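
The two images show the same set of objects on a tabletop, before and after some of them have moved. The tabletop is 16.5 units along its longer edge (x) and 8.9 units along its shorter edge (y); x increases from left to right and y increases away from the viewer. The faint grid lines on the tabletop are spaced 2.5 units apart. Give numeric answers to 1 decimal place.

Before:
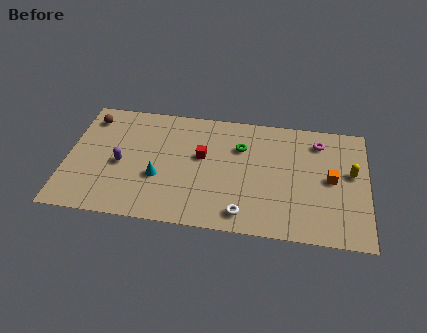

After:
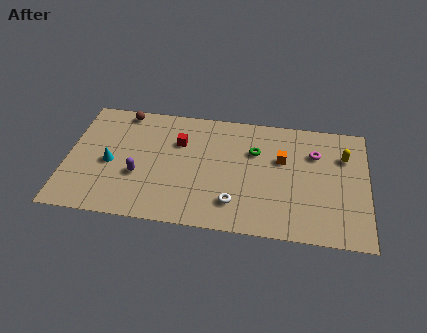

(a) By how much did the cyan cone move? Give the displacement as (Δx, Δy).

(-2.7, 0.7)

The cyan cone was at about (5.1, 3.3) and moved to about (2.4, 4.0).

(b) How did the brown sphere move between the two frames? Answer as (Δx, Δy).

(1.8, 0.7)

From the two frames, the brown sphere sits at roughly (1.1, 7.3) before and (2.9, 8.0) after.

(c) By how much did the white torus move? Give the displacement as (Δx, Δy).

(-0.5, 0.7)

The white torus was at about (9.8, 1.3) and moved to about (9.3, 2.0).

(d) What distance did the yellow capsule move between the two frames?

1.3

The yellow capsule was near (15.6, 5.1) before and (15.2, 6.3) after, so it travelled √(0.4² + 1.2²) ≈ 1.3 units.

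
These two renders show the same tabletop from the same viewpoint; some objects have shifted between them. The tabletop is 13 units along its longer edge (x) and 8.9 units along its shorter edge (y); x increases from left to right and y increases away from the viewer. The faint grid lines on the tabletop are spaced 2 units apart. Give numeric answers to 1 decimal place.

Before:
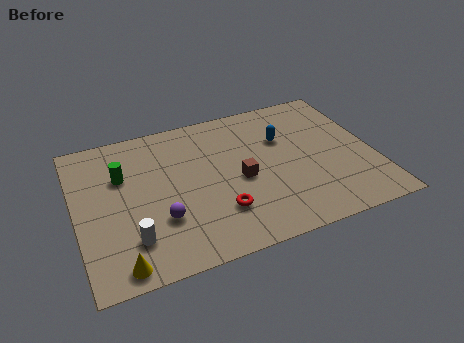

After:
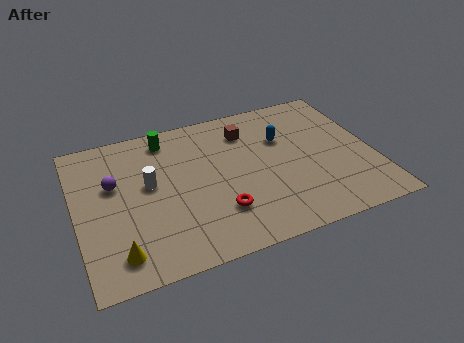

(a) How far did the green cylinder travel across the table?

2.7

From (2.1, 5.9) to (4.2, 7.6), the green cylinder covered √(2.1² + 1.7²) ≈ 2.7 units.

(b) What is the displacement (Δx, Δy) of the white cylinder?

(1.0, 2.9)

From the two frames, the white cylinder sits at roughly (2.2, 2.1) before and (3.2, 5.0) after.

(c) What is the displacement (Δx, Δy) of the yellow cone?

(0.0, 0.6)

The yellow cone was at about (1.6, 0.9) and moved to about (1.6, 1.5).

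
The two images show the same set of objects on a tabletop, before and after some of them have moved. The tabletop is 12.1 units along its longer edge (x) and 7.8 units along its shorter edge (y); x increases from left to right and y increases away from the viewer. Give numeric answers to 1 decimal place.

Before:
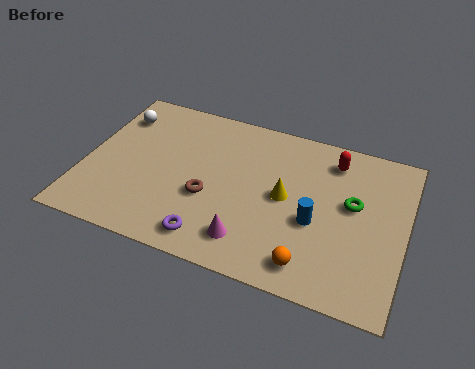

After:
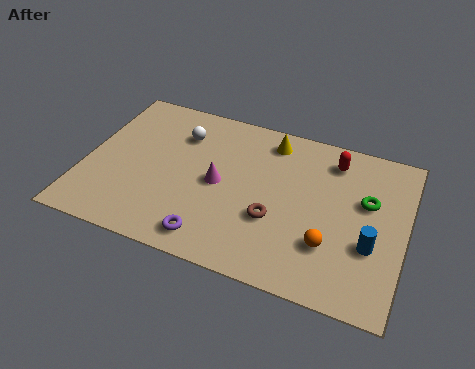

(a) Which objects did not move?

the purple torus and the red capsule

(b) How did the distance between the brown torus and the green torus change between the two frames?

-1.6

The distance was about 5.5 in the first image and 3.9 in the second, so they moved 1.6 units closer together.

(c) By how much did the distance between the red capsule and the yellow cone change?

-0.5

They were about 2.9 units apart before and 2.4 after — 0.5 units closer together.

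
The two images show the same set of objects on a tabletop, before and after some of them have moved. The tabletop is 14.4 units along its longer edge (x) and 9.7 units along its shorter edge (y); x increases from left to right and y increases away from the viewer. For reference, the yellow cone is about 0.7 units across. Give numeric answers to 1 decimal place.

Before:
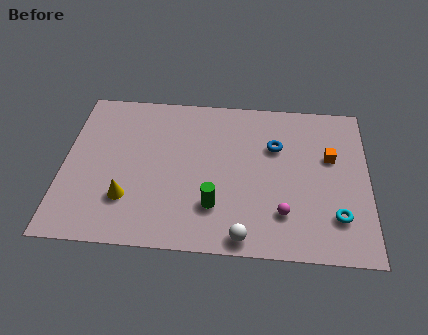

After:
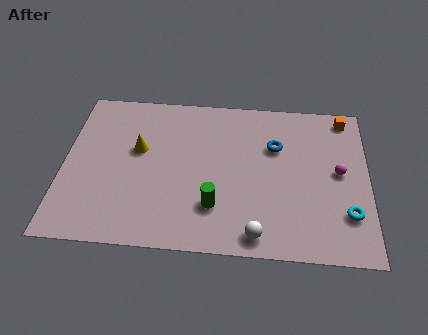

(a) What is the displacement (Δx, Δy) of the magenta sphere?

(2.6, 2.7)

The magenta sphere started near (10.4, 2.4) and ended near (13.0, 5.1).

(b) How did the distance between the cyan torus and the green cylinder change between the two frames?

+0.5

Before: roughly 5.7 units apart; after: 6.2. That's 0.5 units further apart.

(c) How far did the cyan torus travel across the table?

0.5

The cyan torus moved from about (12.9, 2.4) to (13.4, 2.6), a distance of √(0.5² + 0.2²) ≈ 0.5.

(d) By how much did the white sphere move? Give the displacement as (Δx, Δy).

(0.6, 0.2)

From the two frames, the white sphere sits at roughly (8.6, 0.9) before and (9.2, 1.1) after.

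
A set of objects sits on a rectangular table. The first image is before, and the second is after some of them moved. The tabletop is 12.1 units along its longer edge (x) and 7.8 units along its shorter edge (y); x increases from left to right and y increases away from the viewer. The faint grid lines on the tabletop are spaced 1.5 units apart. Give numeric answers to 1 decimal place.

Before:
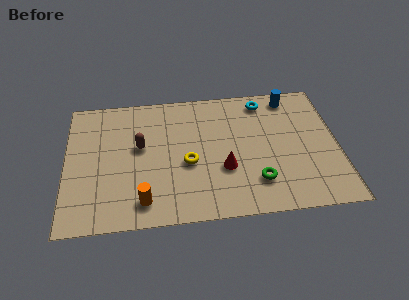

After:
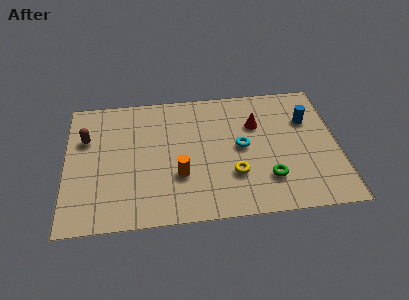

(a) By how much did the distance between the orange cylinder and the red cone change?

+0.5

They were about 3.9 units apart before and 4.4 after — 0.5 units further apart.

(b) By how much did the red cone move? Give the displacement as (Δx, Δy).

(1.5, 2.5)

The red cone was at about (7.0, 2.8) and moved to about (8.5, 5.3).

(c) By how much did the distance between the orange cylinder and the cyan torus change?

-4.6

Before: roughly 7.7 units apart; after: 3.1. That's 4.6 units closer together.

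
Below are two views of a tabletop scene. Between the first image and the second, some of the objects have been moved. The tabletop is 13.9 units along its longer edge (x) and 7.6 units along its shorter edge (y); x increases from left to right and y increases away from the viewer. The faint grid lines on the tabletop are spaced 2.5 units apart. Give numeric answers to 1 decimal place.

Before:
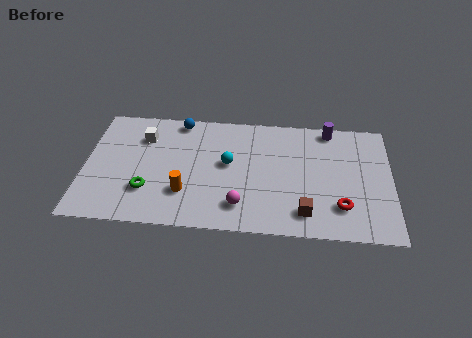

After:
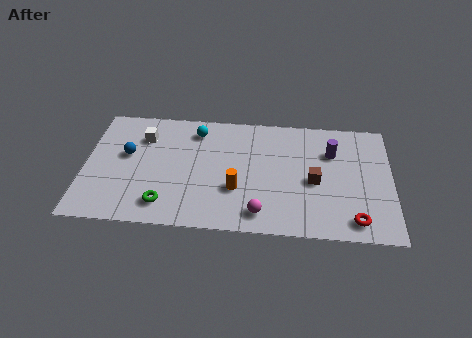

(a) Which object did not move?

the white cube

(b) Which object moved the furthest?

the blue sphere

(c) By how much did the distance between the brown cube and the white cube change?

-0.4

Before: roughly 8.5 units apart; after: 8.1. That's 0.4 units closer together.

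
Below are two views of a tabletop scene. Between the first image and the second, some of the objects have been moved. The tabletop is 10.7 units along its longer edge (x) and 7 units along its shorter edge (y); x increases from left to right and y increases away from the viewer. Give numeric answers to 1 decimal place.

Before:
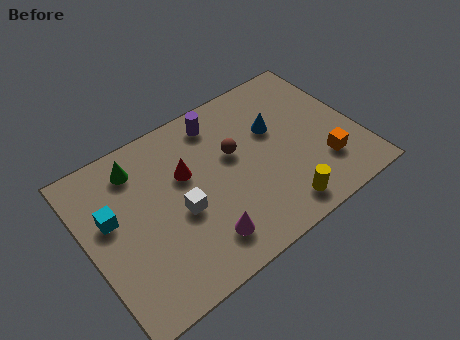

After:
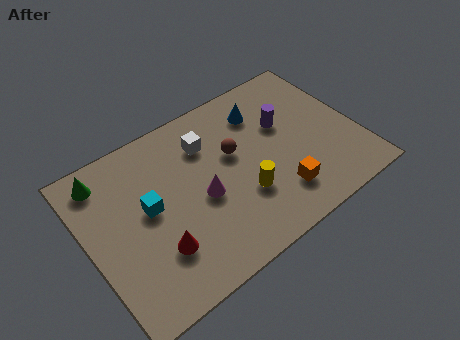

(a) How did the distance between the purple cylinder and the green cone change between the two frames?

+3.9

They were about 3.3 units apart before and 7.2 after — 3.9 units further apart.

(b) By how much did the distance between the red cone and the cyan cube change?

-1.2

The distance was about 3.0 in the first image and 1.8 in the second, so they moved 1.2 units closer together.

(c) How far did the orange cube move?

1.9

The orange cube was near (9.1, 1.9) before and (7.2, 1.6) after, so it travelled √(1.9² + 0.3²) ≈ 1.9 units.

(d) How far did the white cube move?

2.7

The white cube was near (3.5, 3.0) before and (5.0, 5.2) after, so it travelled √(1.5² + 2.2²) ≈ 2.7 units.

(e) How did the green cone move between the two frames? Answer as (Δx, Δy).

(-1.3, 0.2)

From the two frames, the green cone sits at roughly (2.3, 5.7) before and (1.0, 5.9) after.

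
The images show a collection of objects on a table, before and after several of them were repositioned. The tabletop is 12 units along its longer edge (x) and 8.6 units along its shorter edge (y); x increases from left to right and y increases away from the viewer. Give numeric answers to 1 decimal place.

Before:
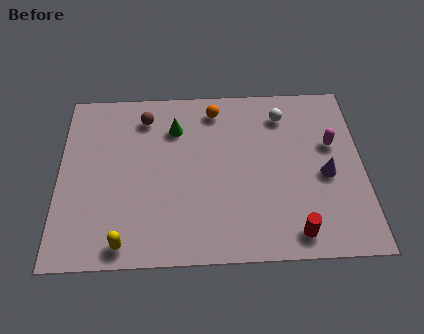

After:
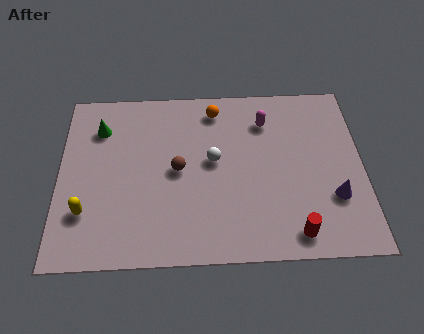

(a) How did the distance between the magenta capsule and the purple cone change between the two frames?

+3.2

Before: roughly 1.5 units apart; after: 4.7. That's 3.2 units further apart.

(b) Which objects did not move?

the red cylinder and the orange sphere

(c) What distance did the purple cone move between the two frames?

1.1

The purple cone moved from about (10.5, 3.8) to (10.8, 2.7), a distance of √(0.3² + 1.1²) ≈ 1.1.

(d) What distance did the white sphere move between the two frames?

3.6

The white sphere moved from about (8.9, 6.9) to (6.1, 4.7), a distance of √(2.8² + 2.2²) ≈ 3.6.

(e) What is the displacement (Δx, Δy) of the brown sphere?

(1.3, -2.7)

From the two frames, the brown sphere sits at roughly (3.4, 7.0) before and (4.7, 4.3) after.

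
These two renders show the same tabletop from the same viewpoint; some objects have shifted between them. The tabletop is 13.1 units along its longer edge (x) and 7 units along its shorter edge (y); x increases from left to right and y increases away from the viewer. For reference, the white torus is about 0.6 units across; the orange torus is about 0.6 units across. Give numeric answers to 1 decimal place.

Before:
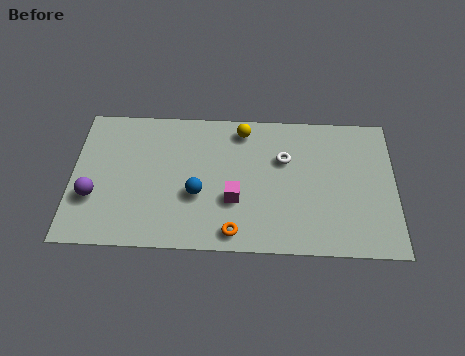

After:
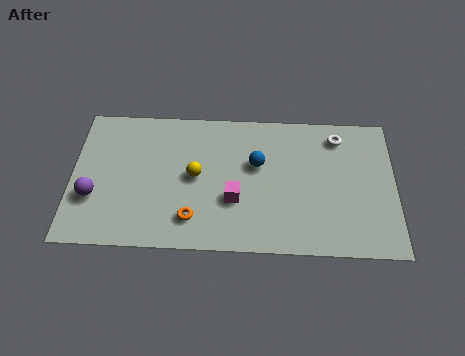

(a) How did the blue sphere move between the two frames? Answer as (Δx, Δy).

(2.4, 1.6)

From the two frames, the blue sphere sits at roughly (5.1, 2.7) before and (7.5, 4.3) after.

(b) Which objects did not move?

the purple sphere and the magenta cube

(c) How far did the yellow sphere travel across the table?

3.1

The yellow sphere was near (6.9, 6.0) before and (5.0, 3.6) after, so it travelled √(1.9² + 2.4²) ≈ 3.1 units.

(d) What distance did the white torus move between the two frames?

2.5

The white torus was near (8.6, 4.6) before and (10.8, 5.8) after, so it travelled √(2.2² + 1.2²) ≈ 2.5 units.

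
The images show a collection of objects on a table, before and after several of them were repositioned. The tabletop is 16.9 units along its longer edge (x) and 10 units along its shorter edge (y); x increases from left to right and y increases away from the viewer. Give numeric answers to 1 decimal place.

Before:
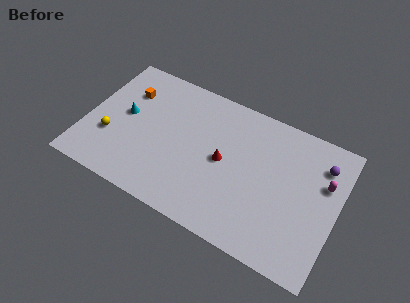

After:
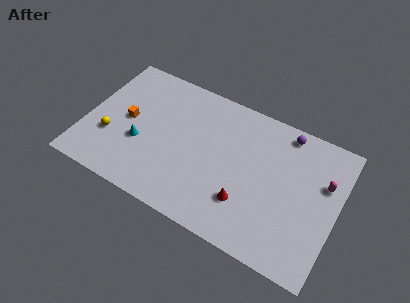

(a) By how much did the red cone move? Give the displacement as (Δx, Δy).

(1.8, -2.2)

The red cone started near (9.3, 5.0) and ended near (11.1, 2.8).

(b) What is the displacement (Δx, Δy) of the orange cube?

(0.3, -2.1)

From the two frames, the orange cube sits at roughly (2.4, 7.2) before and (2.7, 5.1) after.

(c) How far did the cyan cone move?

2.1

The cyan cone moved from about (2.5, 5.4) to (3.8, 3.8), a distance of √(1.3² + 1.6²) ≈ 2.1.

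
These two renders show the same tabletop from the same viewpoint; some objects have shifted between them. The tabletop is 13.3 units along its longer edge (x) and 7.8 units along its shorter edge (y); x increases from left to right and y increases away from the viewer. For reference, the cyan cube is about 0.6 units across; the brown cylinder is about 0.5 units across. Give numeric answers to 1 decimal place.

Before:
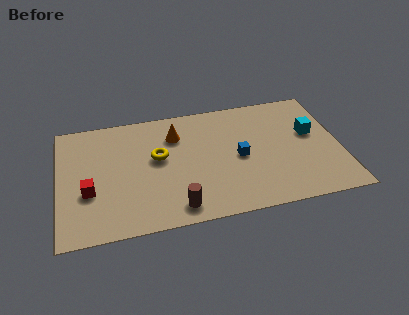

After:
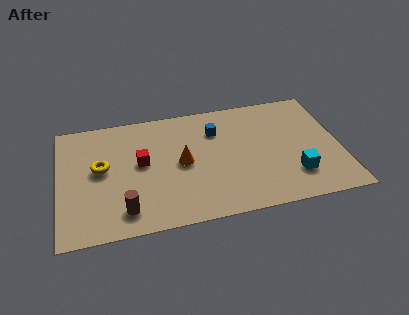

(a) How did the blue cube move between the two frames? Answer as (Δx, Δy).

(-1.0, 2.0)

From the two frames, the blue cube sits at roughly (8.5, 3.7) before and (7.5, 5.7) after.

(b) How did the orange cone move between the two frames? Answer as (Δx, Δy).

(0.2, -1.9)

The orange cone started near (5.6, 5.8) and ended near (5.8, 3.9).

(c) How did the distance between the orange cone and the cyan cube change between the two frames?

-1.0

The distance was about 6.5 in the first image and 5.5 in the second, so they moved 1.0 units closer together.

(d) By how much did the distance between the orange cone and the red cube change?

-3.2

Before: roughly 5.1 units apart; after: 1.9. That's 3.2 units closer together.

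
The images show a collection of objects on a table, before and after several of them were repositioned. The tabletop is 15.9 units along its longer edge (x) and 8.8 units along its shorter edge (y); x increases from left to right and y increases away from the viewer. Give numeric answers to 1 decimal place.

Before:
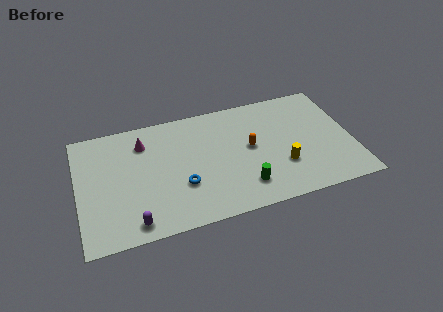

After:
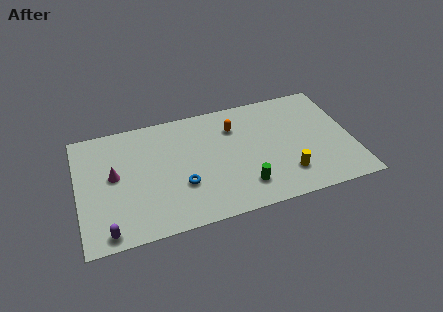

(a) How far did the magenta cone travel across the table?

2.7

The magenta cone was near (3.9, 6.8) before and (2.1, 4.8) after, so it travelled √(1.8² + 2.0²) ≈ 2.7 units.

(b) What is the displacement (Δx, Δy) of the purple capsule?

(-1.5, -0.2)

The purple capsule started near (3.0, 1.1) and ended near (1.5, 0.9).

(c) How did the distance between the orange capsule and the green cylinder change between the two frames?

+1.7

The distance was about 2.9 in the first image and 4.6 in the second, so they moved 1.7 units further apart.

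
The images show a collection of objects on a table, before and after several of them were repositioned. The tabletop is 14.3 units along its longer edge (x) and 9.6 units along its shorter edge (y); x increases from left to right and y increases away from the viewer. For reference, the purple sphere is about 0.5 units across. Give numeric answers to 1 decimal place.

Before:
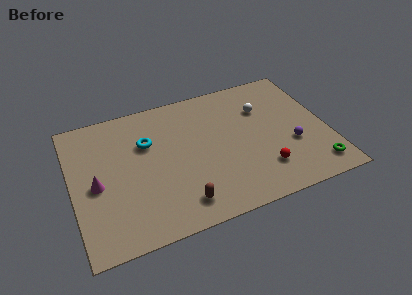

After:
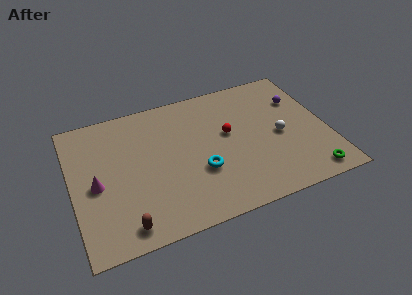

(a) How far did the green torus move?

0.6

The green torus moved from about (13.3, 1.5) to (12.9, 1.1), a distance of √(0.4² + 0.4²) ≈ 0.6.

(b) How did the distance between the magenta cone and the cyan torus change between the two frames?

+2.2

They were about 3.6 units apart before and 5.8 after — 2.2 units further apart.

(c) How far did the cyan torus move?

4.0

The cyan torus was near (4.3, 6.4) before and (7.0, 3.4) after, so it travelled √(2.7² + 3.0²) ≈ 4.0 units.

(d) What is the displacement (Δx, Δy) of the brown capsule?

(-3.1, -0.4)

The brown capsule was at about (5.7, 1.6) and moved to about (2.6, 1.2).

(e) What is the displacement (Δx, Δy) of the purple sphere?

(0.8, 3.2)

The purple sphere was at about (12.2, 3.5) and moved to about (13.0, 6.7).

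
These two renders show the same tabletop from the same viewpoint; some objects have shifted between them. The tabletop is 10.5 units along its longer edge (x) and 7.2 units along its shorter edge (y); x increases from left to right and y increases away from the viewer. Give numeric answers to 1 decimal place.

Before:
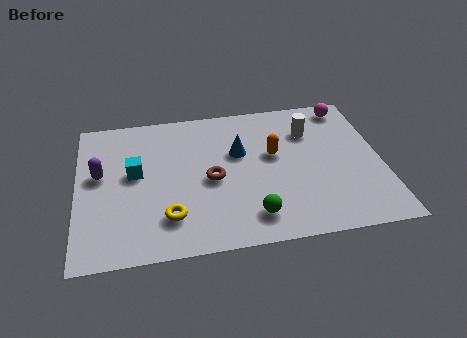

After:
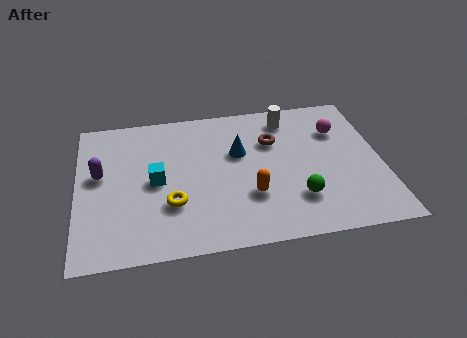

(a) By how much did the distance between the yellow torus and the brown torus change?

+2.2

Before: roughly 2.2 units apart; after: 4.4. That's 2.2 units further apart.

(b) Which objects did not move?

the purple capsule and the blue cone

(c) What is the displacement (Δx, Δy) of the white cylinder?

(-0.7, 0.8)

The white cylinder started near (8.1, 5.2) and ended near (7.4, 6.0).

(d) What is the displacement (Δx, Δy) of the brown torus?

(2.2, 1.6)

From the two frames, the brown torus sits at roughly (4.6, 3.3) before and (6.8, 4.9) after.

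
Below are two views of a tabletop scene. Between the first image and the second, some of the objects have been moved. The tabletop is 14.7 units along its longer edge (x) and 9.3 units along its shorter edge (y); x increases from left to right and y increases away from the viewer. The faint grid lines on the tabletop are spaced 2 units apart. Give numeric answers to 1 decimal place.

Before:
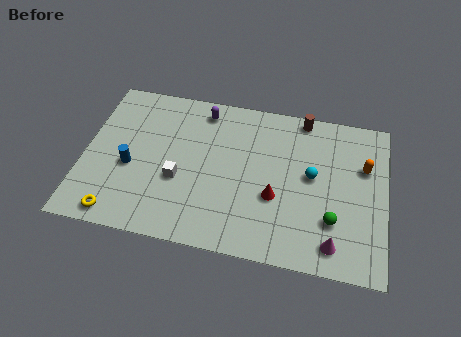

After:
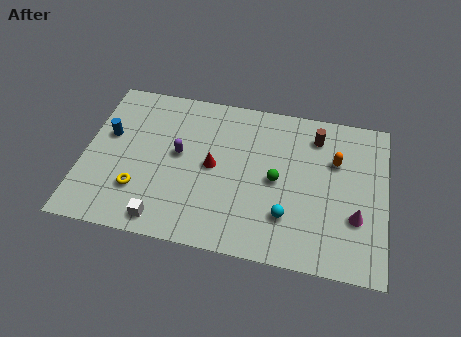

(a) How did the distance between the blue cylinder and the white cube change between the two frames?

+3.0

They were about 2.4 units apart before and 5.4 after — 3.0 units further apart.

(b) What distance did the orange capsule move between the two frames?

1.4

The orange capsule was near (13.6, 6.1) before and (12.2, 6.2) after, so it travelled √(1.4² + 0.1²) ≈ 1.4 units.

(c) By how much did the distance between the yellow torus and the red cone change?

-3.8

They were about 7.9 units apart before and 4.1 after — 3.8 units closer together.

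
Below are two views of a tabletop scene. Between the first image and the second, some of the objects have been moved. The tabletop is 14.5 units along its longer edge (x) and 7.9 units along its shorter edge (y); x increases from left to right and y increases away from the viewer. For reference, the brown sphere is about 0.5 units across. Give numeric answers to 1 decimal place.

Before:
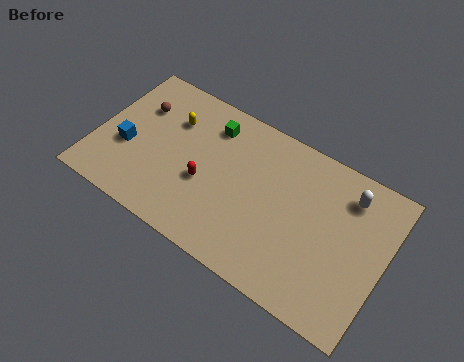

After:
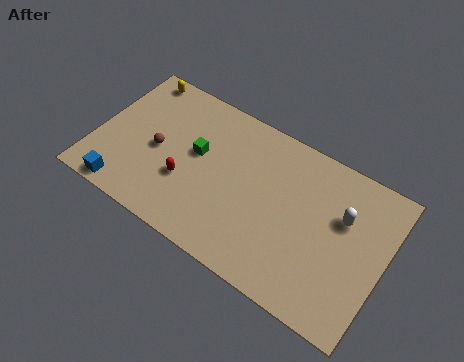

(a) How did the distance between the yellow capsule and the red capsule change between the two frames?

+2.2

The distance was about 3.2 in the first image and 5.4 in the second, so they moved 2.2 units further apart.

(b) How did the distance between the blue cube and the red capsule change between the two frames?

-0.6

Before: roughly 4.0 units apart; after: 3.4. That's 0.6 units closer together.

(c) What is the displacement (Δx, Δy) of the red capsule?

(-0.9, -0.4)

The red capsule started near (5.6, 3.2) and ended near (4.7, 2.8).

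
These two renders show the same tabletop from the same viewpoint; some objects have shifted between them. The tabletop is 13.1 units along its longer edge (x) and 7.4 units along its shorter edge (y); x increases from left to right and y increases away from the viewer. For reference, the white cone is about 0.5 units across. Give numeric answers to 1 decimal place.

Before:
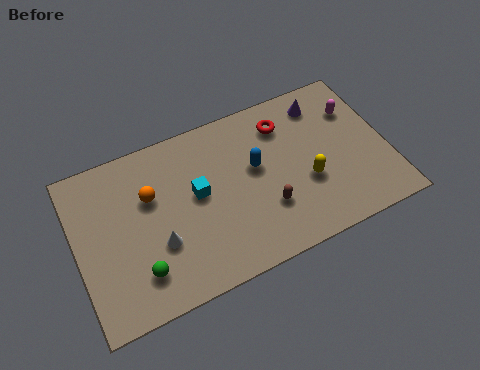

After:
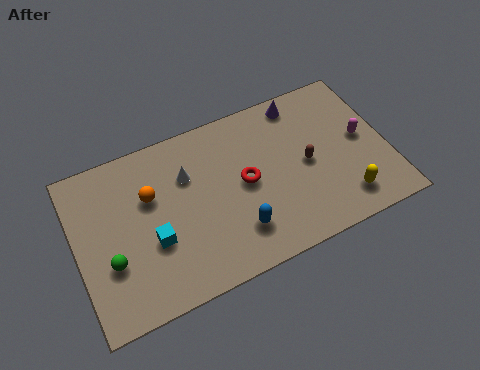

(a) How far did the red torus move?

2.8

The red torus moved from about (9.0, 5.8) to (7.1, 3.8), a distance of √(1.9² + 2.0²) ≈ 2.8.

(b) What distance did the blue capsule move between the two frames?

2.7

The blue capsule was near (7.6, 4.3) before and (6.5, 1.8) after, so it travelled √(1.1² + 2.5²) ≈ 2.7 units.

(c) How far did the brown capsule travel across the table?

2.3

The brown capsule was near (7.8, 2.3) before and (9.7, 3.6) after, so it travelled √(1.9² + 1.3²) ≈ 2.3 units.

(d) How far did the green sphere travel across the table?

1.4

The green sphere moved from about (2.4, 1.7) to (1.3, 2.6), a distance of √(1.1² + 0.9²) ≈ 1.4.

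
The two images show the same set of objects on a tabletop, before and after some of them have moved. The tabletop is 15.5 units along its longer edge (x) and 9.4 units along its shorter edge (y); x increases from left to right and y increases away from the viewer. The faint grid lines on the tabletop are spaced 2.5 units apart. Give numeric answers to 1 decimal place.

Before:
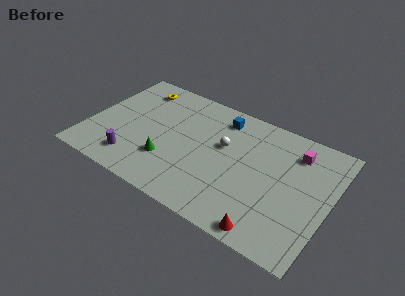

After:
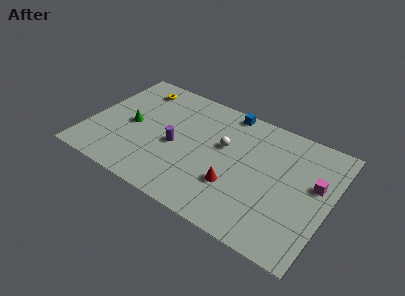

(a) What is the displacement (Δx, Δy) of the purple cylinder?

(2.4, 2.4)

The purple cylinder started near (3.3, 1.8) and ended near (5.7, 4.2).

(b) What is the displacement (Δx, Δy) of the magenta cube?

(1.5, -1.8)

From the two frames, the magenta cube sits at roughly (13.0, 7.4) before and (14.5, 5.6) after.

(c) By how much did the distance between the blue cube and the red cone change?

-2.3

The distance was about 8.0 in the first image and 5.7 in the second, so they moved 2.3 units closer together.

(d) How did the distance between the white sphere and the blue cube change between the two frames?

+0.7

Before: roughly 2.2 units apart; after: 2.9. That's 0.7 units further apart.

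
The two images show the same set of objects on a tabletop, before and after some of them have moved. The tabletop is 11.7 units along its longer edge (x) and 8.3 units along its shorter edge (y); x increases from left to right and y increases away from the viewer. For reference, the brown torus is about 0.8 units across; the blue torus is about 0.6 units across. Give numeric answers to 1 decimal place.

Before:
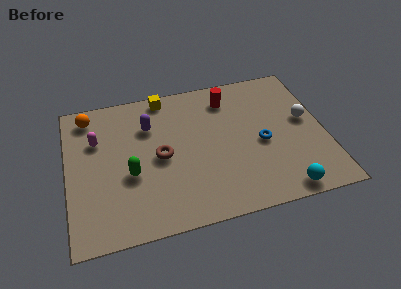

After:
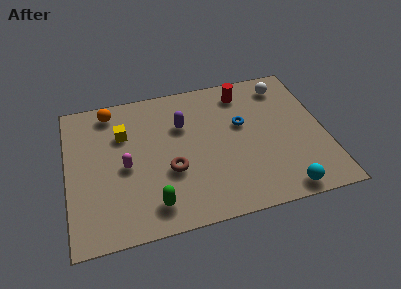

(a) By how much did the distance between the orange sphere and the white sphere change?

-2.1

They were about 10.1 units apart before and 8.0 after — 2.1 units closer together.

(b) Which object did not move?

the cyan sphere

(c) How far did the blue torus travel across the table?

1.5

The blue torus was near (8.8, 3.7) before and (8.0, 5.0) after, so it travelled √(0.8² + 1.3²) ≈ 1.5 units.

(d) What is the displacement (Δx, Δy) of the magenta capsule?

(1.2, -1.8)

From the two frames, the magenta capsule sits at roughly (1.4, 5.6) before and (2.6, 3.8) after.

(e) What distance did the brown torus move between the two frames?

1.0

The brown torus was near (4.2, 4.0) before and (4.6, 3.1) after, so it travelled √(0.4² + 0.9²) ≈ 1.0 units.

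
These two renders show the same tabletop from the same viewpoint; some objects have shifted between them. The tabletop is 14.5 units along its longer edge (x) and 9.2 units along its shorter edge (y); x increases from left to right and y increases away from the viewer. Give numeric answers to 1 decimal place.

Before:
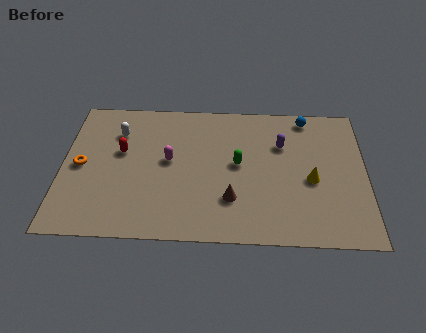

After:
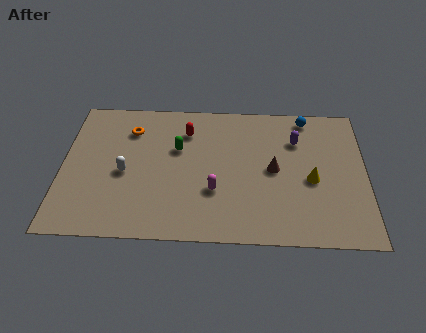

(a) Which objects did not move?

the yellow cone and the blue sphere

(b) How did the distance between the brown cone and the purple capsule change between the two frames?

-2.1

They were about 4.4 units apart before and 2.3 after — 2.1 units closer together.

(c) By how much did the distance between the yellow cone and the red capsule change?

-2.5

They were about 9.2 units apart before and 6.7 after — 2.5 units closer together.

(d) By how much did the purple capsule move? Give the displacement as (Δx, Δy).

(0.7, 0.3)

From the two frames, the purple capsule sits at roughly (10.5, 6.3) before and (11.2, 6.6) after.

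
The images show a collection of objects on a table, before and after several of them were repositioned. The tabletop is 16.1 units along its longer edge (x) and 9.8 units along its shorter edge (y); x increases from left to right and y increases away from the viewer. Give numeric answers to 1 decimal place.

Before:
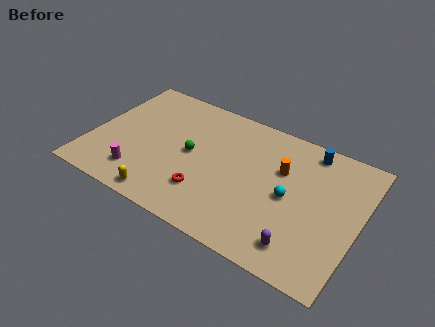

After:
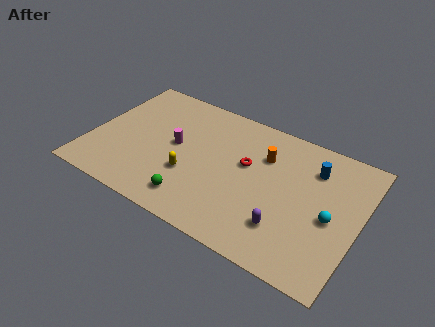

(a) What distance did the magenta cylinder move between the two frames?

3.6

From (3.3, 2.0) to (5.0, 5.2), the magenta cylinder covered √(1.7² + 3.2²) ≈ 3.6 units.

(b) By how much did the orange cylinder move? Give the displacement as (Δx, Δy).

(-1.1, 0.5)

The orange cylinder was at about (11.3, 6.4) and moved to about (10.2, 6.9).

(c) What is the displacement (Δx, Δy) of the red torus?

(2.0, 3.2)

The red torus started near (7.3, 2.6) and ended near (9.3, 5.8).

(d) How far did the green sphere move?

3.4

The green sphere moved from about (6.0, 5.0) to (6.7, 1.7), a distance of √(0.7² + 3.3²) ≈ 3.4.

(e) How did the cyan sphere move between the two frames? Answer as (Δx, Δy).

(2.5, -0.3)

The cyan sphere was at about (12.0, 4.7) and moved to about (14.5, 4.4).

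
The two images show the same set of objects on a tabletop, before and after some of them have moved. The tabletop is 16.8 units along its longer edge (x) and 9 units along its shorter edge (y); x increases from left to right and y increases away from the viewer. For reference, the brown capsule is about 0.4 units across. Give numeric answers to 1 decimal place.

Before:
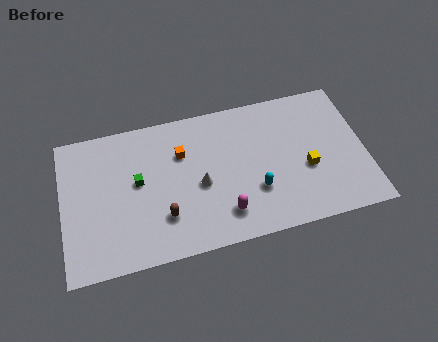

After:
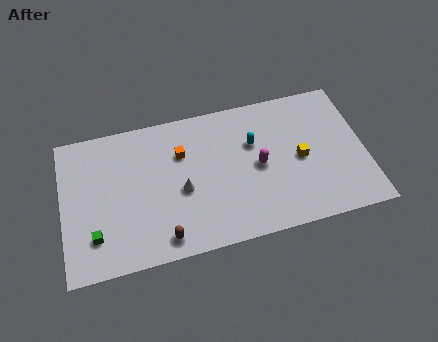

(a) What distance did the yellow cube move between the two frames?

0.8

From (13.5, 3.6) to (13.2, 4.3), the yellow cube covered √(0.3² + 0.7²) ≈ 0.8 units.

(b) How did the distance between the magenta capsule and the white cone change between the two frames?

+1.9

The distance was about 2.4 in the first image and 4.3 in the second, so they moved 1.9 units further apart.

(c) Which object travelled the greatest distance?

the green cube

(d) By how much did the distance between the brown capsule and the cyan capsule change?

+2.0

The distance was about 5.1 in the first image and 7.1 in the second, so they moved 2.0 units further apart.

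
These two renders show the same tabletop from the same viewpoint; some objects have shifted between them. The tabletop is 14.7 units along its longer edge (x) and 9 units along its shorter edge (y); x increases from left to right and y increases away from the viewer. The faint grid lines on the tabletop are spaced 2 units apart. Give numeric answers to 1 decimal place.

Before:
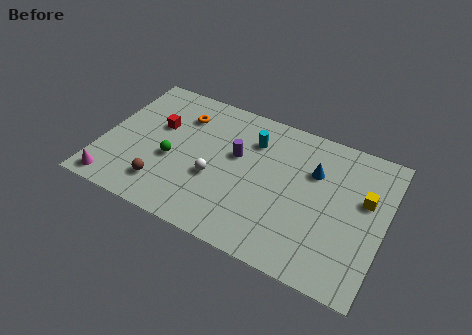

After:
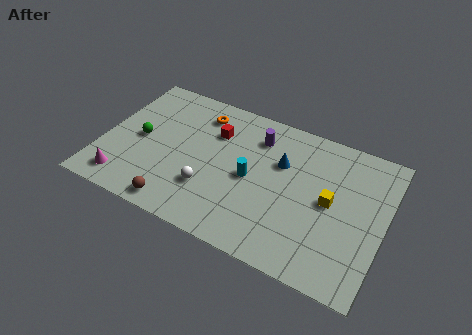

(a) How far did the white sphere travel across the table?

0.8

The white sphere moved from about (6.0, 3.5) to (5.8, 2.7), a distance of √(0.2² + 0.8²) ≈ 0.8.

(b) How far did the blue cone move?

1.7

The blue cone was near (10.9, 6.1) before and (9.2, 5.9) after, so it travelled √(1.7² + 0.2²) ≈ 1.7 units.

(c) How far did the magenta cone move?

0.6

The magenta cone moved from about (1.0, 1.0) to (1.5, 1.4), a distance of √(0.5² + 0.4²) ≈ 0.6.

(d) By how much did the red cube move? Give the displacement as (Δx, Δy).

(2.9, 0.8)

From the two frames, the red cube sits at roughly (2.7, 5.6) before and (5.6, 6.4) after.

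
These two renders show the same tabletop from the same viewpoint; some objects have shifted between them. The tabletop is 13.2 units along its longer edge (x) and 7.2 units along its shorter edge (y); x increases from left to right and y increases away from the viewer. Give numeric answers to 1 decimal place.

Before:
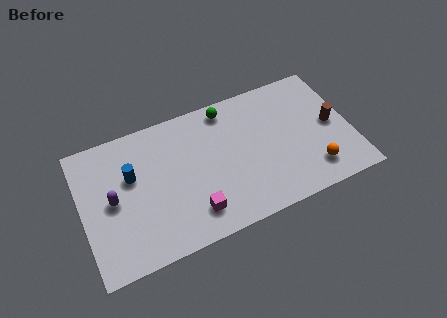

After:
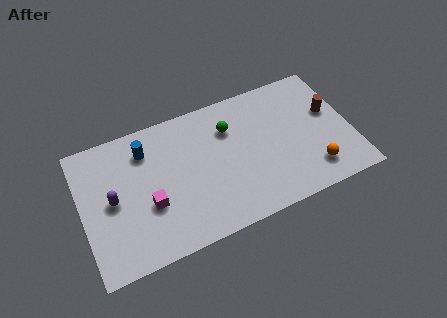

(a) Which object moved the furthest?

the magenta cube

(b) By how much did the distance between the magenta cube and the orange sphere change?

+2.1

Before: roughly 5.9 units apart; after: 8.0. That's 2.1 units further apart.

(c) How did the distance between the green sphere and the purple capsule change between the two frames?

-0.4

The distance was about 6.5 in the first image and 6.1 in the second, so they moved 0.4 units closer together.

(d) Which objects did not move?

the orange sphere and the purple capsule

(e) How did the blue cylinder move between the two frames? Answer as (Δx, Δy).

(0.8, 1.1)

The blue cylinder started near (2.5, 4.5) and ended near (3.3, 5.6).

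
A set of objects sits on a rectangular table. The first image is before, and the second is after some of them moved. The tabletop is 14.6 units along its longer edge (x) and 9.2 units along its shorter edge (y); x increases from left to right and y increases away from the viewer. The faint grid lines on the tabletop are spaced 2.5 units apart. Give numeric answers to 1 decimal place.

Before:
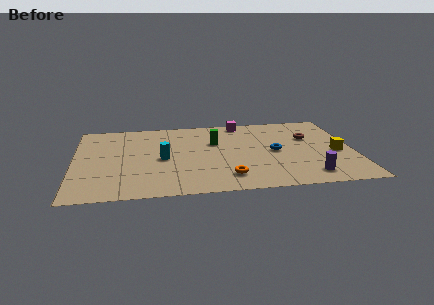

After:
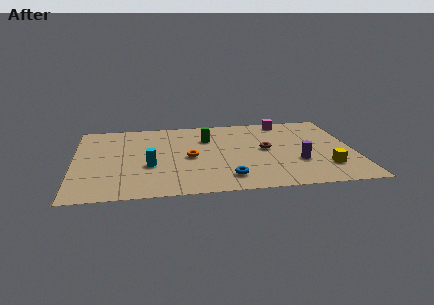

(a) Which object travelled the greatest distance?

the blue torus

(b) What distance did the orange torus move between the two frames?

3.1

From (7.9, 1.8) to (6.0, 4.3), the orange torus covered √(1.9² + 2.5²) ≈ 3.1 units.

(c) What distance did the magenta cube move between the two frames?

2.3

The magenta cube moved from about (8.9, 8.3) to (11.2, 8.2), a distance of √(2.3² + 0.1²) ≈ 2.3.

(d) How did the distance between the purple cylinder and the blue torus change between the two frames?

+0.6

The distance was about 3.4 in the first image and 4.0 in the second, so they moved 0.6 units further apart.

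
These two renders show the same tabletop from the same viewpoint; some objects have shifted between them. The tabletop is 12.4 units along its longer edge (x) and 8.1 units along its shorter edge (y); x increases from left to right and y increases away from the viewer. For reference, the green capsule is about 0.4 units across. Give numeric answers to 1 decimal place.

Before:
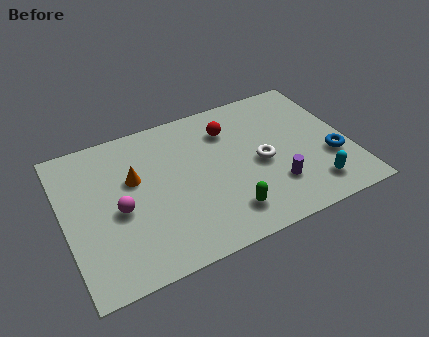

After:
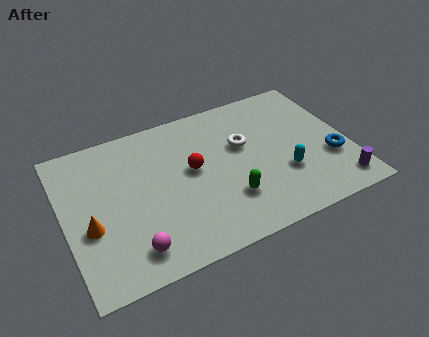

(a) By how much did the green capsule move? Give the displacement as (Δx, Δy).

(0.2, 0.7)

The green capsule was at about (6.7, 1.6) and moved to about (6.9, 2.3).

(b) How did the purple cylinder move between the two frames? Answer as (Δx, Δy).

(2.7, -1.0)

From the two frames, the purple cylinder sits at roughly (8.9, 2.2) before and (11.6, 1.2) after.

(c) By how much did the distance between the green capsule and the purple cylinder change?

+2.5

The distance was about 2.3 in the first image and 4.8 in the second, so they moved 2.5 units further apart.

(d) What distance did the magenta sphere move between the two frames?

2.2

From (2.3, 3.6) to (2.6, 1.4), the magenta sphere covered √(0.3² + 2.2²) ≈ 2.2 units.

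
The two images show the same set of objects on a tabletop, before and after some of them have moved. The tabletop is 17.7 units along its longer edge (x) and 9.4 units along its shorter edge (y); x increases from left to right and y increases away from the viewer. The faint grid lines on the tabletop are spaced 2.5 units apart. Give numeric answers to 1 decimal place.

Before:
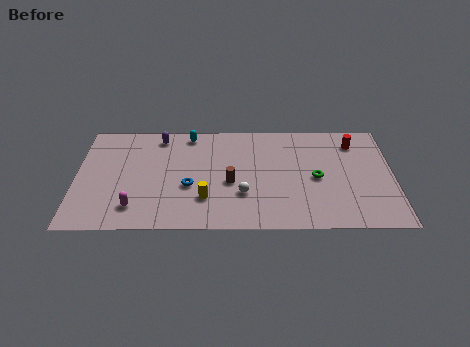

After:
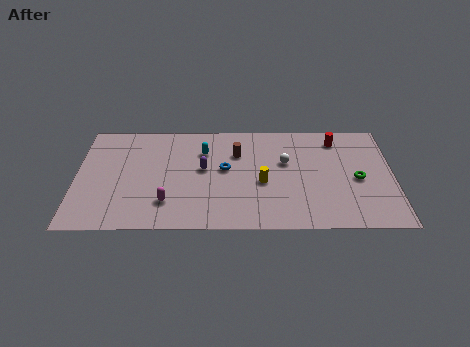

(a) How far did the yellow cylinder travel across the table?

3.5

From (7.2, 2.6) to (10.4, 4.0), the yellow cylinder covered √(3.2² + 1.4²) ≈ 3.5 units.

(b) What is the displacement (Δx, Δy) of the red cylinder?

(-1.0, 0.3)

The red cylinder was at about (15.6, 7.5) and moved to about (14.6, 7.8).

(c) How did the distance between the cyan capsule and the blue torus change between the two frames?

-2.6

The distance was about 4.6 in the first image and 2.0 in the second, so they moved 2.6 units closer together.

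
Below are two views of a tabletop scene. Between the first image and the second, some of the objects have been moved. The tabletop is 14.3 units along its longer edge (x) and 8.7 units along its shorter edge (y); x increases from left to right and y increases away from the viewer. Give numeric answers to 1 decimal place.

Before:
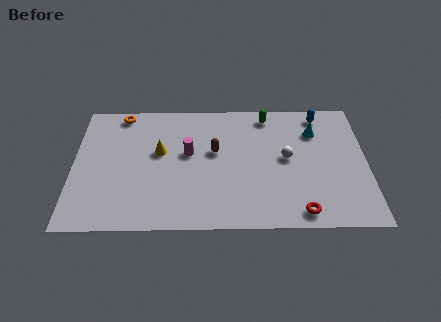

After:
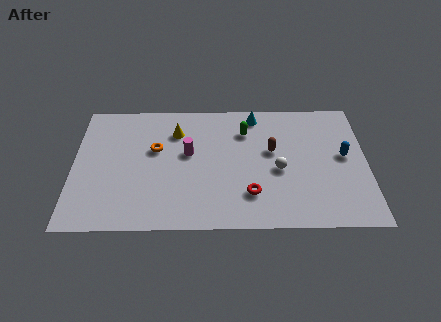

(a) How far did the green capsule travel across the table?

1.6

The green capsule moved from about (9.5, 7.6) to (8.4, 6.5), a distance of √(1.1² + 1.1²) ≈ 1.6.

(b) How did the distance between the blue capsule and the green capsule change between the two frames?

+2.5

They were about 2.6 units apart before and 5.1 after — 2.5 units further apart.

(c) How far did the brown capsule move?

2.8

The brown capsule moved from about (6.9, 5.1) to (9.7, 5.1), a distance of √(2.8² + 0.0²) ≈ 2.8.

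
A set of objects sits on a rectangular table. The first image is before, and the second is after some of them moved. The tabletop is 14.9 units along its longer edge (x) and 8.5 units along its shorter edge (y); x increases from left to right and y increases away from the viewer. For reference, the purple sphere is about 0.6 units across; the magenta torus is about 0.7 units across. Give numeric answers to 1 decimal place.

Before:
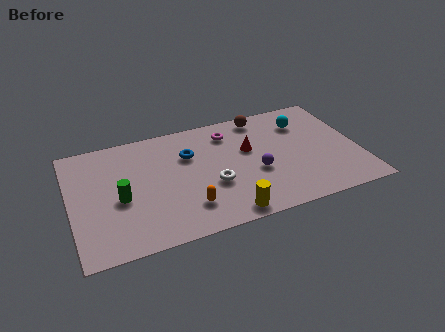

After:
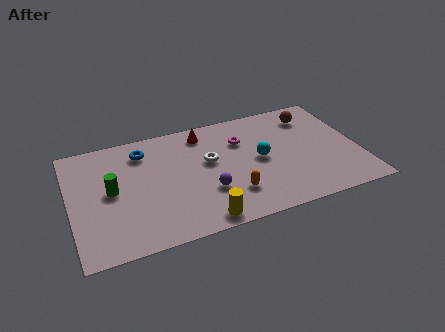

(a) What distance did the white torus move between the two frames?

1.8

The white torus moved from about (7.2, 3.2) to (7.2, 5.0), a distance of √(0.0² + 1.8²) ≈ 1.8.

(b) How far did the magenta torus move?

1.0

From (8.4, 6.8) to (9.0, 6.0), the magenta torus covered √(0.6² + 0.8²) ≈ 1.0 units.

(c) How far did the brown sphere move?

2.7

From (10.2, 7.5) to (12.8, 6.8), the brown sphere covered √(2.6² + 0.7²) ≈ 2.7 units.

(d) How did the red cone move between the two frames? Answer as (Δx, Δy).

(-2.2, 2.0)

The red cone started near (9.3, 5.2) and ended near (7.1, 7.2).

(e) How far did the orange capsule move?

2.3

The orange capsule moved from about (5.8, 2.0) to (8.1, 2.2), a distance of √(2.3² + 0.2²) ≈ 2.3.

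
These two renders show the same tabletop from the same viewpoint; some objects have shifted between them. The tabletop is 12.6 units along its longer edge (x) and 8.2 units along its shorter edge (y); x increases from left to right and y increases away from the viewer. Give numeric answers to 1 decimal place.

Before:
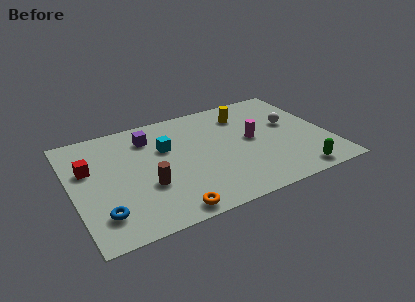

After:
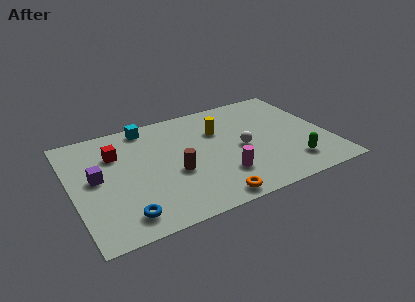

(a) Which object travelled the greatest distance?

the purple cube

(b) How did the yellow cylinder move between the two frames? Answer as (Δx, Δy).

(-1.4, -0.8)

The yellow cylinder was at about (8.8, 6.4) and moved to about (7.4, 5.6).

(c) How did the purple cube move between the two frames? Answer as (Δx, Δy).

(-2.8, -2.0)

The purple cube was at about (4.0, 6.4) and moved to about (1.2, 4.4).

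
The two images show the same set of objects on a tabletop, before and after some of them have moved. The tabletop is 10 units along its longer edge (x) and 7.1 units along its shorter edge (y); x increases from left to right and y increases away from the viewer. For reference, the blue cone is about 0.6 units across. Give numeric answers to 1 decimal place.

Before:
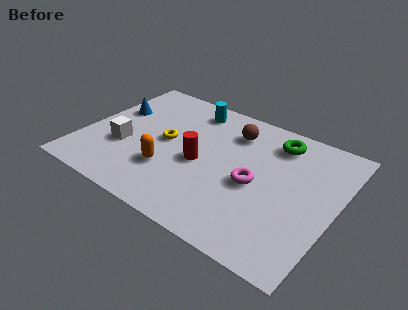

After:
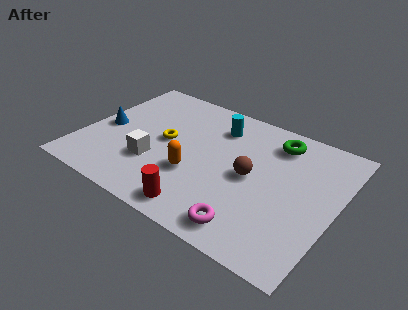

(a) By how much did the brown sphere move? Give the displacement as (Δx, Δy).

(1.1, -2.0)

The brown sphere started near (5.6, 5.5) and ended near (6.7, 3.5).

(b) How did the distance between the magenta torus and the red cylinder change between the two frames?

-0.3

Before: roughly 2.2 units apart; after: 1.9. That's 0.3 units closer together.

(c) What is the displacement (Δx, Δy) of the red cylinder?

(0.5, -2.3)

The red cylinder started near (4.7, 3.2) and ended near (5.2, 0.9).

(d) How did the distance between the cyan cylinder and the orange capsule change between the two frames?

-0.8

Before: roughly 3.8 units apart; after: 3.0. That's 0.8 units closer together.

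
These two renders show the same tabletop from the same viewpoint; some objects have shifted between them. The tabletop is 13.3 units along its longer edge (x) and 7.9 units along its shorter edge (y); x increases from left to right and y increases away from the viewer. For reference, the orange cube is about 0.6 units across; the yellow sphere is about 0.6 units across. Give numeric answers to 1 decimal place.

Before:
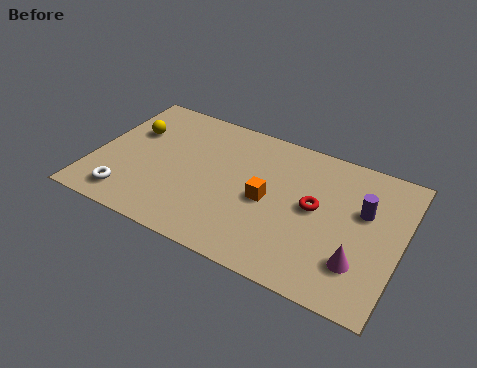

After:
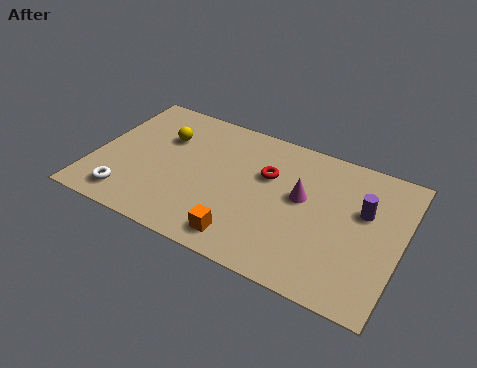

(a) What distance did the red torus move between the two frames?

2.4

From (9.6, 4.2) to (7.4, 5.1), the red torus covered √(2.2² + 0.9²) ≈ 2.4 units.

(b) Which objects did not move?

the purple cylinder and the white torus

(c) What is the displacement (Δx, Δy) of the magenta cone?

(-2.7, 2.4)

The magenta cone started near (11.7, 2.1) and ended near (9.0, 4.5).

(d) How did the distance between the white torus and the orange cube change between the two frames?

-1.2

The distance was about 6.3 in the first image and 5.1 in the second, so they moved 1.2 units closer together.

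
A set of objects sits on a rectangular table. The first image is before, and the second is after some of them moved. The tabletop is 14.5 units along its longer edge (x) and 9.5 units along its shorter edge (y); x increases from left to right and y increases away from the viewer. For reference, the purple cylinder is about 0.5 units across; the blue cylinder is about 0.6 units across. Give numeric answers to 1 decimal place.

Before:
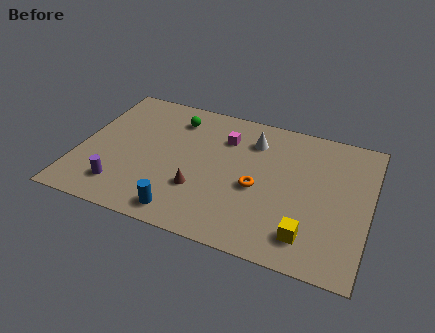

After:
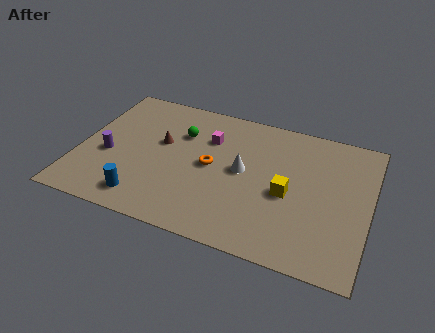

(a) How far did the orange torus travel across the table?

2.5

From (9.0, 4.1) to (6.6, 4.8), the orange torus covered √(2.4² + 0.7²) ≈ 2.5 units.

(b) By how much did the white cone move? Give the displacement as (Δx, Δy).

(-0.3, -2.3)

From the two frames, the white cone sits at roughly (8.5, 7.3) before and (8.2, 5.0) after.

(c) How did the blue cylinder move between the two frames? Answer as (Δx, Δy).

(-2.0, 0.3)

The blue cylinder was at about (5.6, 1.2) and moved to about (3.6, 1.5).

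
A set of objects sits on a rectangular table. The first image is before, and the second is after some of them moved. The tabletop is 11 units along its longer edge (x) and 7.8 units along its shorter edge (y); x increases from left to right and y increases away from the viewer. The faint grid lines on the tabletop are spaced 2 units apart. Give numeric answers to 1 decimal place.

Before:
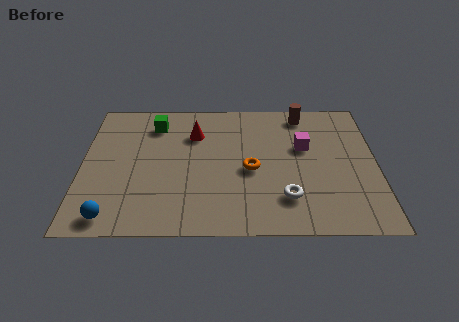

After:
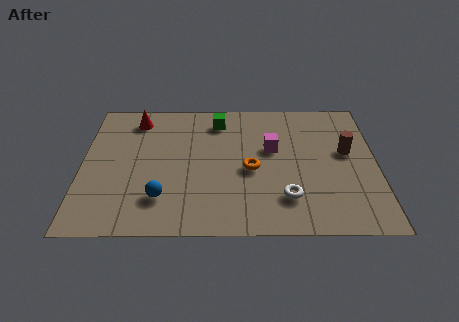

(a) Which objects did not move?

the orange torus and the white torus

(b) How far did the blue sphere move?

2.1

The blue sphere moved from about (1.2, 0.9) to (3.0, 1.9), a distance of √(1.8² + 1.0²) ≈ 2.1.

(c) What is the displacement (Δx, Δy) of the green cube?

(2.4, 0.2)

From the two frames, the green cube sits at roughly (2.7, 6.2) before and (5.1, 6.4) after.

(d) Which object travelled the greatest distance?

the brown cylinder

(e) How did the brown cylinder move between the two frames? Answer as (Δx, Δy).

(1.6, -2.3)

The brown cylinder started near (8.3, 6.8) and ended near (9.9, 4.5).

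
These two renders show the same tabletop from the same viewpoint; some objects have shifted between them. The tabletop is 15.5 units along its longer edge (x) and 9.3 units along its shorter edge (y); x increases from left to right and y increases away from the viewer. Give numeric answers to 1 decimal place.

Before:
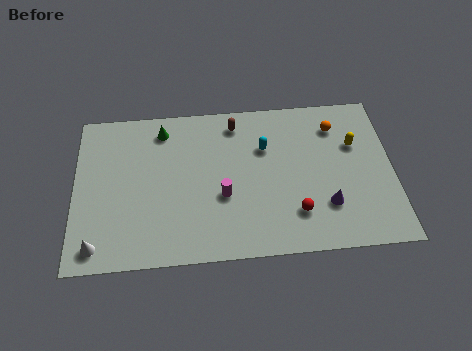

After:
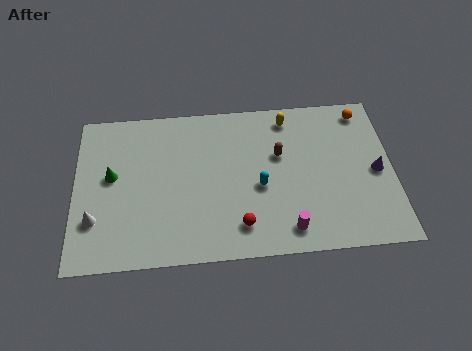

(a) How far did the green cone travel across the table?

3.6

The green cone was near (4.3, 7.8) before and (1.8, 5.2) after, so it travelled √(2.5² + 2.6²) ≈ 3.6 units.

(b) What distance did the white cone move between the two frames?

1.5

The white cone moved from about (1.1, 1.2) to (1.0, 2.7), a distance of √(0.1² + 1.5²) ≈ 1.5.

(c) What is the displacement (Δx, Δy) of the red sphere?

(-2.7, -0.5)

The red sphere was at about (10.7, 2.3) and moved to about (8.0, 1.8).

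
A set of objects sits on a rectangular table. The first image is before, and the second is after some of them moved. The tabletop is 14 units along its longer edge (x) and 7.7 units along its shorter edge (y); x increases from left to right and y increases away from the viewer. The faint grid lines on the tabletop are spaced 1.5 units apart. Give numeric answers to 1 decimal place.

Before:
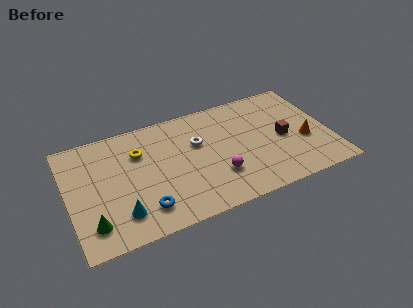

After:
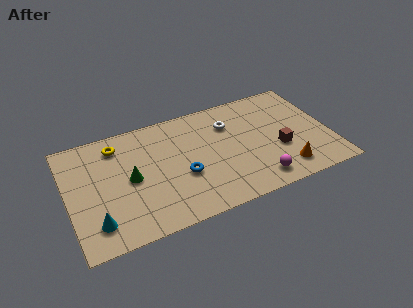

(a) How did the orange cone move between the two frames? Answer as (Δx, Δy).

(-1.3, -1.6)

The orange cone was at about (12.6, 3.0) and moved to about (11.3, 1.4).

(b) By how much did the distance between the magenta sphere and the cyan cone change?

+3.3

They were about 5.2 units apart before and 8.5 after — 3.3 units further apart.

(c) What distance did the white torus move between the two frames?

1.9

From (7.0, 4.9) to (8.8, 5.6), the white torus covered √(1.8² + 0.7²) ≈ 1.9 units.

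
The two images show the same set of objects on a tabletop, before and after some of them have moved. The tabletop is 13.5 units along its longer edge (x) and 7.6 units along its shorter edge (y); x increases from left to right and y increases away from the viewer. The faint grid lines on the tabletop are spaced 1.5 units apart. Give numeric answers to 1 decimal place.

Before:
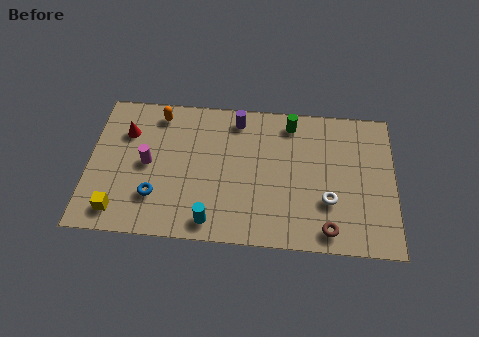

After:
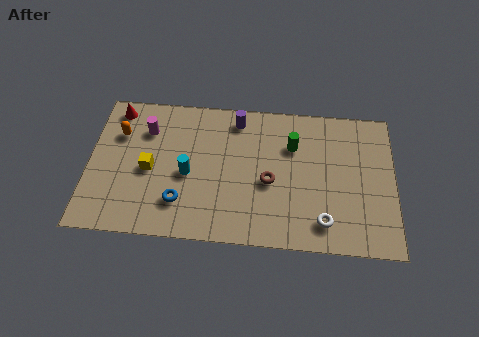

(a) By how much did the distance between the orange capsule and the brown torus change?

-2.4

The distance was about 9.4 in the first image and 7.0 in the second, so they moved 2.4 units closer together.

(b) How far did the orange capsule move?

2.1

The orange capsule was near (3.0, 6.5) before and (1.3, 5.3) after, so it travelled √(1.7² + 1.2²) ≈ 2.1 units.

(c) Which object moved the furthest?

the brown torus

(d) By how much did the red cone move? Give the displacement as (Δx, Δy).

(-0.5, 1.2)

The red cone was at about (1.6, 5.4) and moved to about (1.1, 6.6).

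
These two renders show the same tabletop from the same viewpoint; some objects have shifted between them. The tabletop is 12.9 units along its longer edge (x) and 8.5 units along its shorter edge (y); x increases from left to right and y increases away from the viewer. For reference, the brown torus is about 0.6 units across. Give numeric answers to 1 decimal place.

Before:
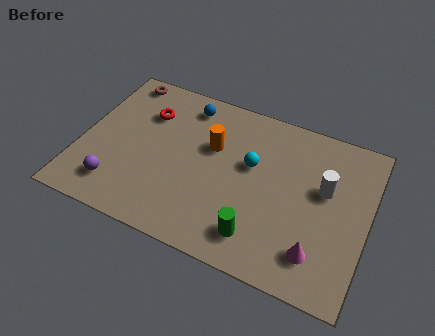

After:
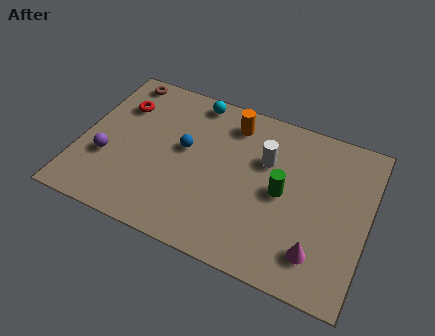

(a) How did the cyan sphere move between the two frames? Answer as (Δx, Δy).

(-2.9, 2.5)

The cyan sphere started near (7.6, 5.1) and ended near (4.7, 7.6).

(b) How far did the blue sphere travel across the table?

2.4

The blue sphere moved from about (4.4, 7.2) to (4.6, 4.8), a distance of √(0.2² + 2.4²) ≈ 2.4.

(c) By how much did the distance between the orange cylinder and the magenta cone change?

+0.6

The distance was about 6.2 in the first image and 6.8 in the second, so they moved 0.6 units further apart.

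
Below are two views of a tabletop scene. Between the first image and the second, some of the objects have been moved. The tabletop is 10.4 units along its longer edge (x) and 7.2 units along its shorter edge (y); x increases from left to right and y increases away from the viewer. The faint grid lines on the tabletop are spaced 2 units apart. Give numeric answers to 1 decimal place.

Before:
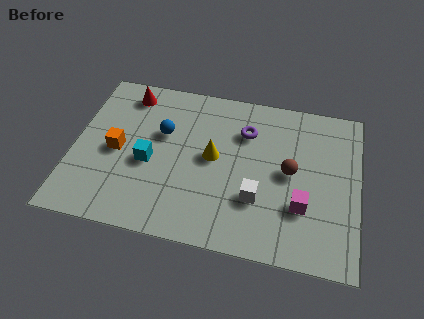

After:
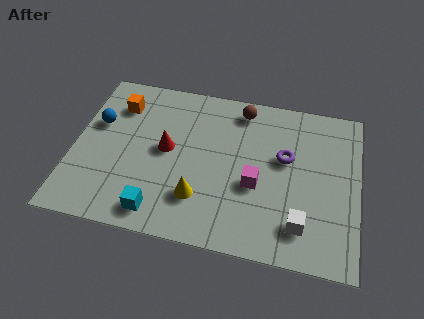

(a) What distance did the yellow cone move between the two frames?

1.9

The yellow cone moved from about (5.1, 3.8) to (4.7, 1.9), a distance of √(0.4² + 1.9²) ≈ 1.9.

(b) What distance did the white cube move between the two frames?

1.8

The white cube moved from about (6.8, 2.3) to (8.4, 1.5), a distance of √(1.6² + 0.8²) ≈ 1.8.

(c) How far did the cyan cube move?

2.2

The cyan cube was near (2.8, 3.1) before and (3.3, 1.0) after, so it travelled √(0.5² + 2.1²) ≈ 2.2 units.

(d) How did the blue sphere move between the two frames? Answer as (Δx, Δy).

(-2.4, 0.0)

The blue sphere started near (3.2, 4.5) and ended near (0.8, 4.5).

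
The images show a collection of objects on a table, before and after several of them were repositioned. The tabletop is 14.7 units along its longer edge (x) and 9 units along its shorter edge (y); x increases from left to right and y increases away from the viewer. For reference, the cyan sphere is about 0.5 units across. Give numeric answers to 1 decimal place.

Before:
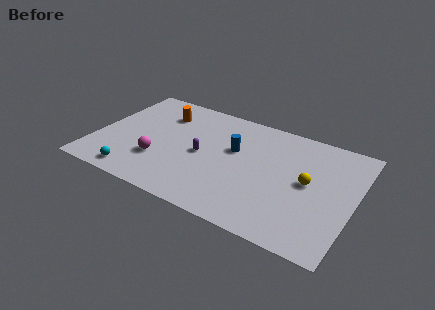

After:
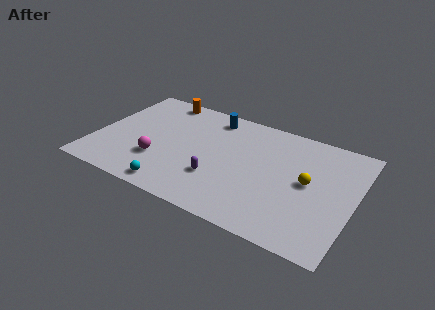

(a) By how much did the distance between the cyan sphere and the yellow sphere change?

-2.1

The distance was about 10.1 in the first image and 8.0 in the second, so they moved 2.1 units closer together.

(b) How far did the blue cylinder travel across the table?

2.7

The blue cylinder moved from about (7.8, 5.5) to (6.2, 7.7), a distance of √(1.6² + 2.2²) ≈ 2.7.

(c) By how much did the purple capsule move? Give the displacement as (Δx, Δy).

(1.1, -1.5)

The purple capsule started near (6.1, 4.3) and ended near (7.2, 2.8).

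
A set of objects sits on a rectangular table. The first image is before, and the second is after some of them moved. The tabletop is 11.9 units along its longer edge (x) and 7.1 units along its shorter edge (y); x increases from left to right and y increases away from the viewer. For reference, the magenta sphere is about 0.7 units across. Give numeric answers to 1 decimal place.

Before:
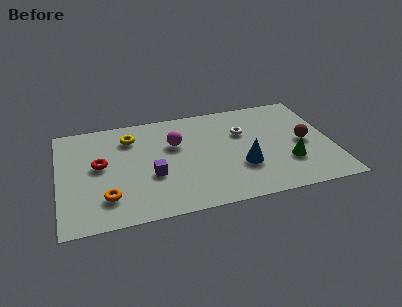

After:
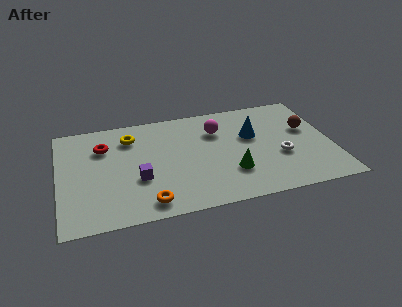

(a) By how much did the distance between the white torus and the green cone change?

-0.8

The distance was about 3.1 in the first image and 2.3 in the second, so they moved 0.8 units closer together.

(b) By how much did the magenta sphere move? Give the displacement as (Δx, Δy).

(1.9, 0.5)

The magenta sphere started near (5.1, 4.6) and ended near (7.0, 5.1).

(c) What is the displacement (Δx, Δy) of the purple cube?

(-0.6, -0.1)

From the two frames, the purple cube sits at roughly (4.0, 2.7) before and (3.4, 2.6) after.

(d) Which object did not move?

the yellow torus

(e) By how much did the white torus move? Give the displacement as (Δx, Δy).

(1.5, -2.0)

The white torus was at about (8.1, 4.7) and moved to about (9.6, 2.7).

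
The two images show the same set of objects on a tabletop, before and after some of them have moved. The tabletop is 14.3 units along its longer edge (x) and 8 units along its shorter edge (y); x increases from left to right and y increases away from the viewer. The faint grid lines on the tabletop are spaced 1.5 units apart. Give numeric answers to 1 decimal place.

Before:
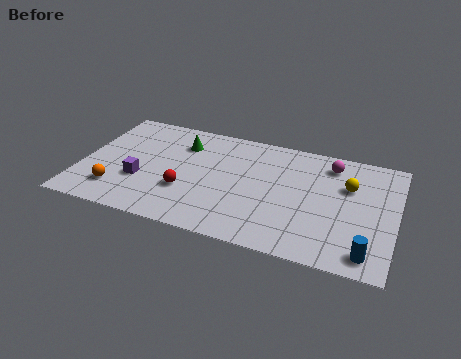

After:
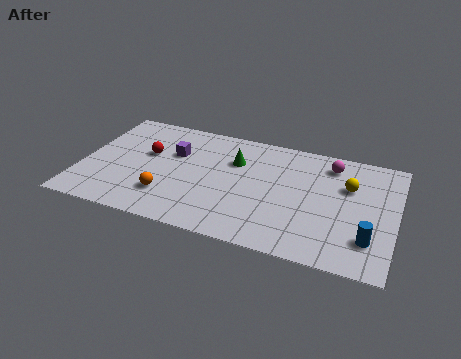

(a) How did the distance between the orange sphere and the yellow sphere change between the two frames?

-2.3

Before: roughly 10.9 units apart; after: 8.6. That's 2.3 units closer together.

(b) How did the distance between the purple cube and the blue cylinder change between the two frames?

-0.9

Before: roughly 10.5 units apart; after: 9.6. That's 0.9 units closer together.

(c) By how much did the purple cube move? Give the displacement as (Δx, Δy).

(1.3, 2.4)

The purple cube was at about (2.8, 2.8) and moved to about (4.1, 5.2).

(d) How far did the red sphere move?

2.9

The red sphere was near (4.9, 2.7) before and (2.9, 4.8) after, so it travelled √(2.0² + 2.1²) ≈ 2.9 units.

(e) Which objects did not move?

the yellow sphere and the magenta sphere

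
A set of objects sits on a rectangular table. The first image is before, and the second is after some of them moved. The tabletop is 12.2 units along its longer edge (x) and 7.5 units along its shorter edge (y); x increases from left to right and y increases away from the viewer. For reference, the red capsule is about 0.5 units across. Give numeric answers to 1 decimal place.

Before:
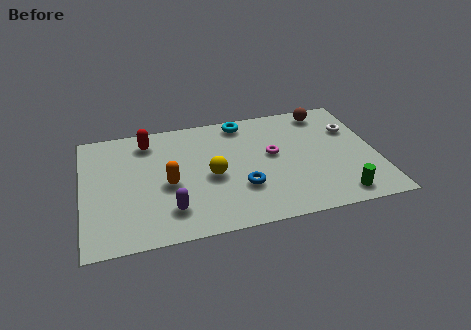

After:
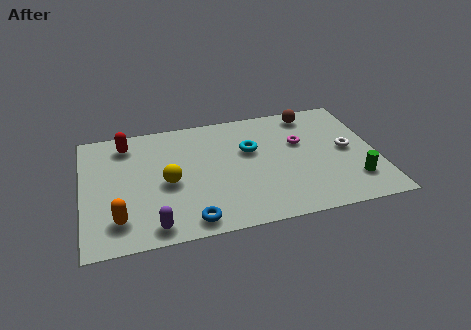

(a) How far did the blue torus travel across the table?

2.7

The blue torus was near (6.5, 2.4) before and (4.3, 0.9) after, so it travelled √(2.2² + 1.5²) ≈ 2.7 units.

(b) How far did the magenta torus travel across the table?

1.3

The magenta torus was near (7.9, 4.2) before and (9.1, 4.7) after, so it travelled √(1.2² + 0.5²) ≈ 1.3 units.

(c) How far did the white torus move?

1.3

The white torus moved from about (11.3, 5.1) to (11.0, 3.8), a distance of √(0.3² + 1.3²) ≈ 1.3.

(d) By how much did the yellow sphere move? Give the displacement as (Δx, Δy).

(-1.8, 0.0)

From the two frames, the yellow sphere sits at roughly (5.3, 3.4) before and (3.5, 3.4) after.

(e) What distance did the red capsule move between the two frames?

0.9

From (2.8, 6.2) to (1.9, 6.2), the red capsule covered √(0.9² + 0.0²) ≈ 0.9 units.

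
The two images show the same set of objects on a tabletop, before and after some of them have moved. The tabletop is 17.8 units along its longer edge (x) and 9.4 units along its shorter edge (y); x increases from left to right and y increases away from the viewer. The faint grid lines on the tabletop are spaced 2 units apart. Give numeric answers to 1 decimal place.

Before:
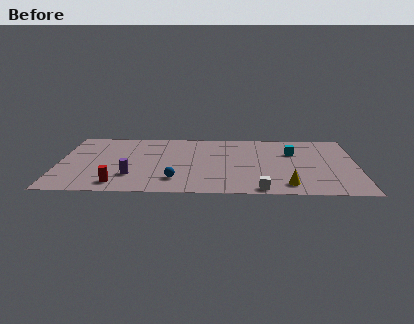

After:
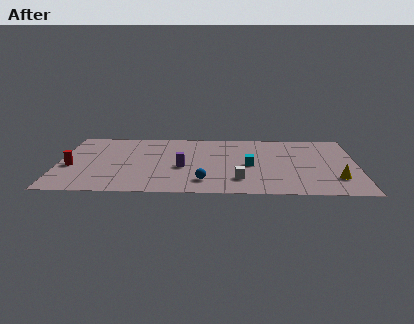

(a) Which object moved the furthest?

the red cylinder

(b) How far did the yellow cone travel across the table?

3.1

From (13.6, 1.5) to (16.5, 2.5), the yellow cone covered √(2.9² + 1.0²) ≈ 3.1 units.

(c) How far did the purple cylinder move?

3.3

From (4.4, 2.6) to (7.4, 3.9), the purple cylinder covered √(3.0² + 1.3²) ≈ 3.3 units.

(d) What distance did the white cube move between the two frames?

1.8

The white cube was near (12.0, 0.8) before and (10.8, 2.2) after, so it travelled √(1.2² + 1.4²) ≈ 1.8 units.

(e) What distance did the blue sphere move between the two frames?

1.7

From (7.0, 2.1) to (8.7, 1.9), the blue sphere covered √(1.7² + 0.2²) ≈ 1.7 units.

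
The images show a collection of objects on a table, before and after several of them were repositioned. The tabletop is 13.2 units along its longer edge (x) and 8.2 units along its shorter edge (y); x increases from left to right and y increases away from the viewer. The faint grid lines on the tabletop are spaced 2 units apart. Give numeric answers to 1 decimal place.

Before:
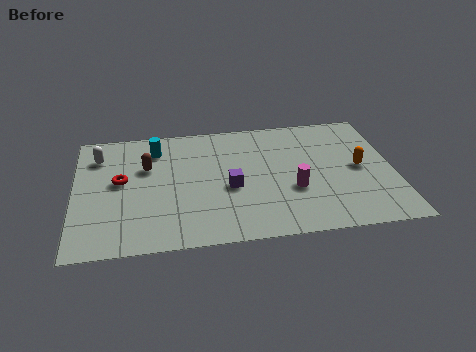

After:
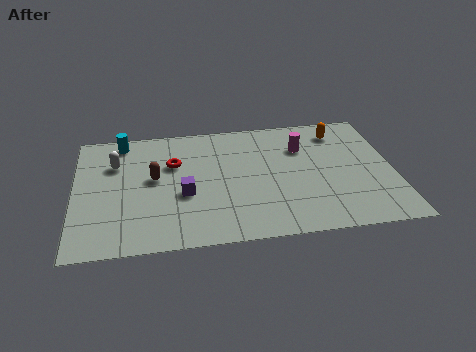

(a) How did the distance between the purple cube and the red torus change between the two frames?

-2.5

The distance was about 4.6 in the first image and 2.1 in the second, so they moved 2.5 units closer together.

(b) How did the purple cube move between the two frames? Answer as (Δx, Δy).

(-1.9, -0.2)

From the two frames, the purple cube sits at roughly (6.4, 3.5) before and (4.5, 3.3) after.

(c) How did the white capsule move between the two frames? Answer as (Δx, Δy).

(0.7, -0.6)

From the two frames, the white capsule sits at roughly (1.0, 6.3) before and (1.7, 5.7) after.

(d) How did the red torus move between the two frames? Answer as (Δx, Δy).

(2.2, 0.9)

The red torus started near (1.9, 4.5) and ended near (4.1, 5.4).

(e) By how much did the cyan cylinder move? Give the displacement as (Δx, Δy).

(-1.4, 0.7)

From the two frames, the cyan cylinder sits at roughly (3.4, 6.5) before and (2.0, 7.2) after.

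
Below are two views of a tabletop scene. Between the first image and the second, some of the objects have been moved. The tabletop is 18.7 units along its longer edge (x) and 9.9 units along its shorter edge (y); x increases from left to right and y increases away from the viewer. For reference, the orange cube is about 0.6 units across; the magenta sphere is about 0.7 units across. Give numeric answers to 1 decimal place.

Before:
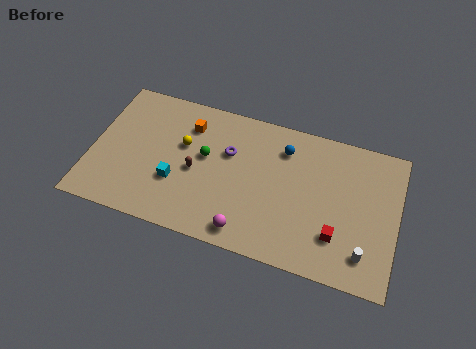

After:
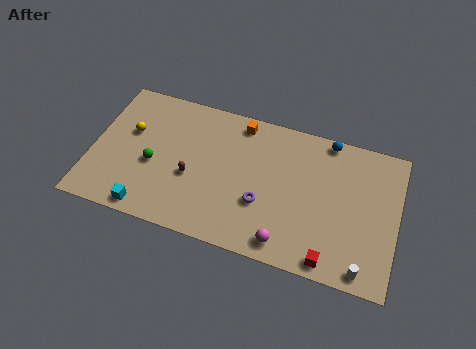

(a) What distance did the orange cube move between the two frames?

3.3

From (5.7, 7.6) to (8.8, 8.7), the orange cube covered √(3.1² + 1.1²) ≈ 3.3 units.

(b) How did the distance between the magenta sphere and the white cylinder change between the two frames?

-2.4

The distance was about 7.1 in the first image and 4.7 in the second, so they moved 2.4 units closer together.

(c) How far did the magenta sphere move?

2.4

The magenta sphere moved from about (9.8, 1.3) to (12.2, 1.3), a distance of √(2.4² + 0.0²) ≈ 2.4.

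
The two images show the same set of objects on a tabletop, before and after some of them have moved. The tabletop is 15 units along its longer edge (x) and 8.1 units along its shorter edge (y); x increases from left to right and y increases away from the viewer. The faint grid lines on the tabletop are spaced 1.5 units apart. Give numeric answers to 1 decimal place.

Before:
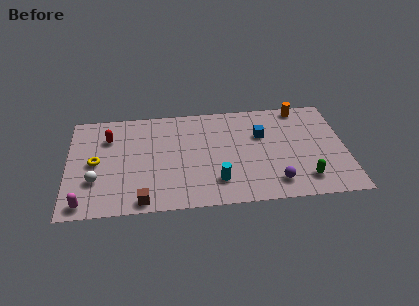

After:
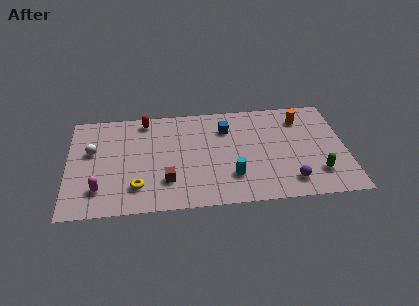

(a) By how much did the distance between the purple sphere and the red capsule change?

-0.4

The distance was about 9.9 in the first image and 9.5 in the second, so they moved 0.4 units closer together.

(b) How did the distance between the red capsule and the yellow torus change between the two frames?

+3.2

They were about 2.0 units apart before and 5.2 after — 3.2 units further apart.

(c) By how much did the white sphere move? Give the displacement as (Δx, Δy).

(-0.2, 2.3)

The white sphere was at about (1.5, 2.6) and moved to about (1.3, 4.9).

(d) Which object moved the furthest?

the yellow torus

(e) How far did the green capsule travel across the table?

0.8

The green capsule moved from about (12.7, 1.6) to (13.4, 2.0), a distance of √(0.7² + 0.4²) ≈ 0.8.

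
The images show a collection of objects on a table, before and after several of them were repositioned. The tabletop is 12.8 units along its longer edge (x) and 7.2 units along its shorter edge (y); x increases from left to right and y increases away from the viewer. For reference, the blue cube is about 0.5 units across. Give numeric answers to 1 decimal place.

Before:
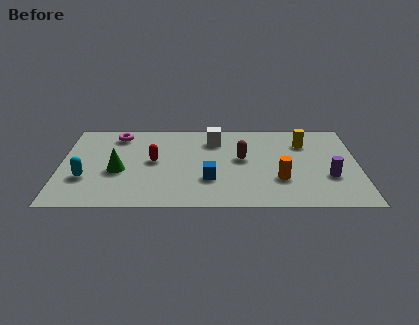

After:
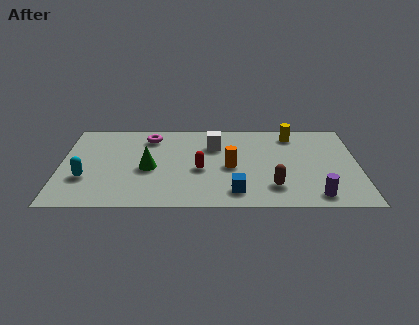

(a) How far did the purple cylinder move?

1.6

The purple cylinder was near (11.5, 2.5) before and (10.9, 1.0) after, so it travelled √(0.6² + 1.5²) ≈ 1.6 units.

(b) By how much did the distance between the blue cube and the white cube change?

+0.6

Before: roughly 3.3 units apart; after: 3.9. That's 0.6 units further apart.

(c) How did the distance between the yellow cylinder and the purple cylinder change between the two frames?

+2.1

They were about 3.0 units apart before and 5.1 after — 2.1 units further apart.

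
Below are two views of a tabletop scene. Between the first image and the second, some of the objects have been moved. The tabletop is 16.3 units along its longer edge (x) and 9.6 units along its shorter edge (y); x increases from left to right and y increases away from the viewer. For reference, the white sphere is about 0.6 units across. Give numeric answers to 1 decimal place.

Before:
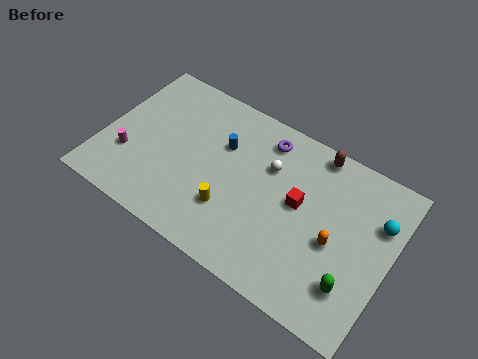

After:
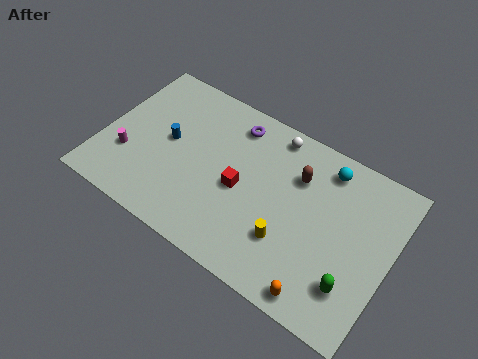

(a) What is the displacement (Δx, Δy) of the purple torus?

(-1.8, 0.0)

The purple torus started near (8.7, 8.0) and ended near (6.9, 8.0).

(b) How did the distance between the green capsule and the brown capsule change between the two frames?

-1.2

The distance was about 7.0 in the first image and 5.8 in the second, so they moved 1.2 units closer together.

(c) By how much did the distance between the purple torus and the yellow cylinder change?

+1.3

The distance was about 5.2 in the first image and 6.5 in the second, so they moved 1.3 units further apart.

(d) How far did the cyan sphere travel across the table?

3.5

The cyan sphere moved from about (15.4, 6.6) to (12.2, 8.1), a distance of √(3.2² + 1.5²) ≈ 3.5.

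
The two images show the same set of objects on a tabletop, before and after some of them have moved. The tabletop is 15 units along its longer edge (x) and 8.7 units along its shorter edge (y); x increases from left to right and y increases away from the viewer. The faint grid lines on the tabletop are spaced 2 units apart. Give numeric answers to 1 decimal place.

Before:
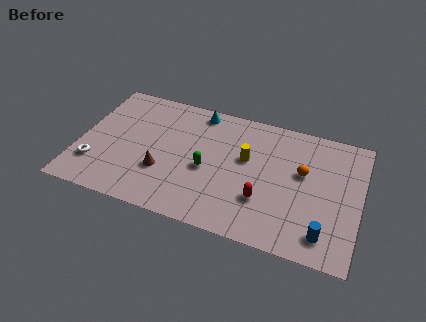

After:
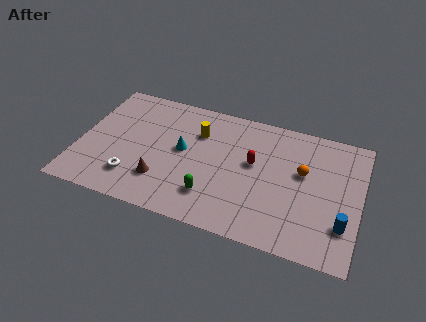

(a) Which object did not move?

the orange sphere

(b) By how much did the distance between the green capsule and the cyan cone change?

-0.8

The distance was about 4.0 in the first image and 3.2 in the second, so they moved 0.8 units closer together.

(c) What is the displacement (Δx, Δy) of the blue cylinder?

(0.9, 0.9)

The blue cylinder started near (13.3, 1.5) and ended near (14.2, 2.4).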